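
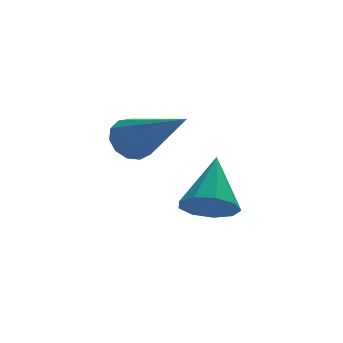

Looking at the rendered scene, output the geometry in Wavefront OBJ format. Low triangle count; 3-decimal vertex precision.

v -2.116 1.144 1.24
v -1.618 1.251 1.006
v -1.324 -0.304 2.26
v -1.633 1.427 1.268
v -1.801 1.513 1.521
v -2.069 1.482 1.684
v -2.352 1.344 1.707
v -2.56 1.142 1.582
v -2.626 0.941 1.348
v -2.531 0.804 1.08
v -2.304 0.776 0.863
v -2.017 0.864 0.766
v -1.761 1.041 0.819
v -0.625 0.656 -0.642
v -0.2 0.224 -0.381
v -0.215 1.664 0.362
v 0.003 0.464 -0.705
v -0.088 0.794 -0.999
v -0.43 1.059 -1.126
v -0.864 1.136 -1.027
v -1.185 0.989 -0.747
v -1.245 0.685 -0.417
v -1.015 0.368 -0.193
v -0.602 0.186 -0.179
f 2 1 4
f 2 4 3
f 4 1 5
f 4 5 3
f 5 1 6
f 5 6 3
f 6 1 7
f 6 7 3
f 7 1 8
f 7 8 3
f 8 1 9
f 8 9 3
f 9 1 10
f 9 10 3
f 10 1 11
f 10 11 3
f 11 1 12
f 11 12 3
f 12 1 13
f 12 13 3
f 13 1 2
f 13 2 3
f 15 14 17
f 15 17 16
f 17 14 18
f 17 18 16
f 18 14 19
f 18 19 16
f 19 14 20
f 19 20 16
f 20 14 21
f 20 21 16
f 21 14 22
f 21 22 16
f 22 14 23
f 22 23 16
f 23 14 24
f 23 24 16
f 24 14 15
f 24 15 16



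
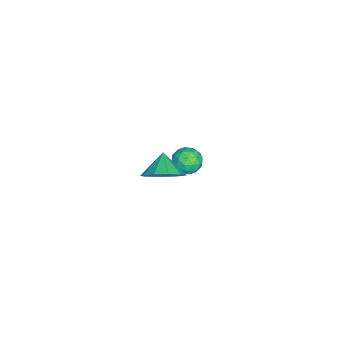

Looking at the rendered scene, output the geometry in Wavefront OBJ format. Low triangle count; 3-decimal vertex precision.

v 3.314 0.991 3.334
v 3.909 1.33 4.13
v 2.386 0.809 4.106
v 3.6 1.842 3.878
v 3.181 2.029 3.419
v 2.814 1.819 2.927
v 2.637 1.292 2.591
v 2.719 0.651 2.539
v 3.028 0.139 2.791
v 3.447 -0.048 3.25
v 3.814 0.162 3.742
v 3.991 0.689 4.078
v -3.255 1.574 -2.875
v -2.827 1.687 -2.16
v -3.473 0.273 -2.54
v -3.045 0.386 -1.825
v -3.793 0.756 -1.93
v -3.658 1.56 -2.137
v -2.642 0.4 -2.563
v -2.507 1.204 -2.77
v -2.448 0.961 -1.967
v -3.159 1.181 -1.576
v -3.141 0.779 -3.124
v -3.852 0.999 -2.733
v -3.022 1.745 -2.547
v -3.278 0.215 -2.153
v -3.718 0.433 -2.215
v -3.466 0.499 -1.794
v -3.51 1.67 -2.533
v -3.258 1.736 -2.113
v -3.826 1.189 -1.977
v -3.042 0.224 -2.587
v -2.79 0.29 -2.167
v -2.834 1.461 -2.906
v -2.582 1.527 -2.485
v -2.474 0.771 -2.723
v -2.547 1.384 -2.013
v -2.675 0.619 -1.817
v -2.439 0.628 -2.251
v -2.359 1.1 -2.372
v -2.965 1.513 -1.783
v -3.093 0.749 -1.586
v -3.533 0.966 -1.648
v -3.454 1.439 -1.769
v -2.742 1.087 -1.67
v -3.207 1.211 -3.114
v -3.335 0.447 -2.917
v -2.846 0.521 -2.931
v -2.767 0.994 -3.052
v -3.625 1.341 -2.883
v -3.753 0.576 -2.687
v -3.941 0.86 -2.328
v -3.861 1.332 -2.449
v -3.558 0.873 -3.03
f 2 1 4
f 2 4 3
f 4 1 5
f 4 5 3
f 5 1 6
f 5 6 3
f 6 1 7
f 6 7 3
f 7 1 8
f 7 8 3
f 8 1 9
f 8 9 3
f 9 1 10
f 9 10 3
f 10 1 11
f 10 11 3
f 11 1 12
f 11 12 3
f 12 1 2
f 12 2 3
f 13 50 29
f 50 24 53
f 29 53 18
f 50 53 29
f 13 29 25
f 29 18 30
f 25 30 14
f 29 30 25
f 13 25 34
f 25 14 35
f 34 35 20
f 25 35 34
f 13 34 46
f 34 20 49
f 46 49 23
f 34 49 46
f 13 46 50
f 46 23 54
f 50 54 24
f 46 54 50
f 14 30 41
f 30 18 44
f 41 44 22
f 30 44 41
f 18 53 31
f 53 24 52
f 31 52 17
f 53 52 31
f 24 54 51
f 54 23 47
f 51 47 15
f 54 47 51
f 23 49 48
f 49 20 36
f 48 36 19
f 49 36 48
f 20 35 40
f 35 14 37
f 40 37 21
f 35 37 40
f 16 42 28
f 42 22 43
f 28 43 17
f 42 43 28
f 16 28 26
f 28 17 27
f 26 27 15
f 28 27 26
f 16 26 33
f 26 15 32
f 33 32 19
f 26 32 33
f 16 33 38
f 33 19 39
f 38 39 21
f 33 39 38
f 16 38 42
f 38 21 45
f 42 45 22
f 38 45 42
f 17 43 31
f 43 22 44
f 31 44 18
f 43 44 31
f 15 27 51
f 27 17 52
f 51 52 24
f 27 52 51
f 19 32 48
f 32 15 47
f 48 47 23
f 32 47 48
f 21 39 40
f 39 19 36
f 40 36 20
f 39 36 40
f 22 45 41
f 45 21 37
f 41 37 14
f 45 37 41



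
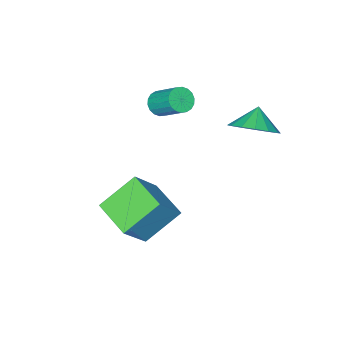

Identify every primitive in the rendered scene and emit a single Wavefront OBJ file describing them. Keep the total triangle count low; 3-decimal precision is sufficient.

v -1.887 1.758 3.566
v -1.018 1.359 4.067
v -2.533 1.342 4.354
v -1.086 1.87 4.282
v -1.369 2.352 4.305
v -1.791 2.674 4.13
v -2.239 2.752 3.804
v -2.592 2.563 3.415
v -2.757 2.158 3.066
v -2.689 1.647 2.851
v -2.406 1.165 2.828
v -1.984 0.842 3.002
v -1.536 0.765 3.328
v -1.183 0.954 3.718
v -0.719 -2.53 3.061
v -0.13 -2.656 3.249
v -0.193 -1.436 4.266
v -0.781 -1.31 4.079
v -0.091 -2.477 3.036
v -0.154 -1.257 4.054
v -0.176 -2.308 2.829
v -0.239 -1.088 3.847
v -0.369 -2.184 2.668
v -0.432 -0.964 3.685
v -0.631 -2.128 2.584
v -0.694 -0.908 3.602
v -0.91 -2.151 2.595
v -0.973 -0.931 3.613
v -1.151 -2.25 2.699
v -1.214 -1.03 3.716
v -1.307 -2.404 2.874
v -1.37 -1.184 3.891
v -1.346 -2.583 3.086
v -1.409 -1.363 4.104
v -1.261 -2.752 3.293
v -1.324 -1.532 4.311
v -1.068 -2.876 3.455
v -1.131 -1.656 4.472
v -0.806 -2.932 3.538
v -0.869 -1.712 4.556
v -0.527 -2.909 3.527
v -0.59 -1.689 4.545
v -0.286 -2.81 3.424
v -0.349 -1.59 4.441
v 0.972 -0.89 -0.224
v 2.217 -0.772 1.298
v 1.217 0.892 -0.562
v 2.462 1.01 0.959
v 2.498 -1.33 -1.439
v 3.743 -1.212 0.082
v 2.743 0.452 -1.778
v 3.988 0.57 -0.256
f 2 1 4
f 2 4 3
f 4 1 5
f 4 5 3
f 5 1 6
f 5 6 3
f 6 1 7
f 6 7 3
f 7 1 8
f 7 8 3
f 8 1 9
f 8 9 3
f 9 1 10
f 9 10 3
f 10 1 11
f 10 11 3
f 11 1 12
f 11 12 3
f 12 1 13
f 12 13 3
f 13 1 14
f 13 14 3
f 14 1 2
f 14 2 3
f 16 15 19
f 16 19 17
f 17 19 20
f 17 20 18
f 19 15 21
f 19 21 20
f 20 21 22
f 20 22 18
f 21 15 23
f 21 23 22
f 22 23 24
f 22 24 18
f 23 15 25
f 23 25 24
f 24 25 26
f 24 26 18
f 25 15 27
f 25 27 26
f 26 27 28
f 26 28 18
f 27 15 29
f 27 29 28
f 28 29 30
f 28 30 18
f 29 15 31
f 29 31 30
f 30 31 32
f 30 32 18
f 31 15 33
f 31 33 32
f 32 33 34
f 32 34 18
f 33 15 35
f 33 35 34
f 34 35 36
f 34 36 18
f 35 15 37
f 35 37 36
f 36 37 38
f 36 38 18
f 37 15 39
f 37 39 38
f 38 39 40
f 38 40 18
f 39 15 41
f 39 41 40
f 40 41 42
f 40 42 18
f 41 15 43
f 41 43 42
f 42 43 44
f 42 44 18
f 43 15 16
f 43 16 44
f 44 16 17
f 44 17 18
f 46 48 45
f 49 46 45
f 45 48 47
f 47 49 45
f 46 52 48
f 50 46 49
f 50 52 46
f 48 52 47
f 51 49 47
f 47 52 51
f 51 50 49
f 52 50 51



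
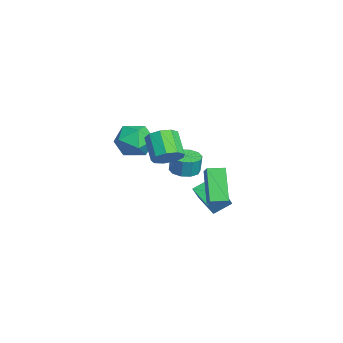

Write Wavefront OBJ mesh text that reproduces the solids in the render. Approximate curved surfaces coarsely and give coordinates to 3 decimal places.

v -4.146 0.862 0.983
v -3.117 0.606 0.521
v -3.923 -0.506 2.239
v -2.894 -0.762 1.777
v -3.038 0.231 2.352
v -3.177 1.077 1.576
v -3.863 -0.977 1.184
v -4.002 -0.131 0.408
v -2.943 -0.53 0.645
v -2.433 0.216 1.367
v -4.607 -0.116 1.393
v -4.097 0.63 2.115
v 1.503 3.141 1.63
v 2.24 3.224 2.207
v 1.425 4.047 1.599
v 2.163 4.13 2.175
v 2.737 3.19 0.045
v 3.475 3.273 0.621
v 2.66 4.096 0.013
v 3.397 4.179 0.59
v 3.062 1.331 3.391
v 3.62 1.223 3.983
v 2.535 0.982 4.961
v 1.978 1.089 4.369
v 3.473 1.764 3.953
v 2.389 1.523 4.931
v 3.134 2.102 3.661
v 2.05 1.861 4.639
v 2.761 2.079 3.242
v 1.677 1.837 4.22
v 2.529 1.706 2.893
v 1.445 1.464 3.871
v 2.547 1.157 2.777
v 1.463 0.916 3.755
v 2.805 0.69 2.948
v 1.721 0.449 3.926
v 3.184 0.522 3.327
v 2.1 0.281 4.305
v 3.506 0.733 3.735
v 2.421 0.492 4.713
v -1.604 3.917 -3.043
v -2.732 3.258 -2.461
v -1.886 4.886 -2.492
v -3.014 4.228 -1.91
v -0.826 3.532 -1.97
v -1.954 2.874 -1.388
v -1.108 4.502 -1.419
v -2.236 3.843 -0.837
v -0.398 2.368 0.779
v 0.337 2.616 0.69
v 0.432 2.7 1.712
v -0.302 2.452 1.801
v 0.047 3.002 0.685
v 0.142 3.086 1.707
v -0.412 3.145 0.716
v -0.317 3.229 1.738
v -0.866 2.992 0.771
v -0.77 3.076 1.793
v -1.14 2.6 0.829
v -1.045 2.684 1.851
v -1.132 2.12 0.868
v -1.037 2.204 1.89
v -0.842 1.734 0.873
v -0.747 1.818 1.895
v -0.383 1.591 0.842
v -0.288 1.675 1.864
v 0.07 1.744 0.787
v 0.166 1.828 1.809
v 0.345 2.136 0.729
v 0.44 2.22 1.751
f 1 12 6
f 1 6 2
f 1 2 8
f 1 8 11
f 1 11 12
f 2 6 10
f 6 12 5
f 12 11 3
f 11 8 7
f 8 2 9
f 4 10 5
f 4 5 3
f 4 3 7
f 4 7 9
f 4 9 10
f 5 10 6
f 3 5 12
f 7 3 11
f 9 7 8
f 10 9 2
f 14 16 13
f 17 14 13
f 13 16 15
f 15 17 13
f 14 20 16
f 18 14 17
f 18 20 14
f 16 20 15
f 19 17 15
f 15 20 19
f 19 18 17
f 20 18 19
f 22 21 25
f 22 25 23
f 23 25 26
f 23 26 24
f 25 21 27
f 25 27 26
f 26 27 28
f 26 28 24
f 27 21 29
f 27 29 28
f 28 29 30
f 28 30 24
f 29 21 31
f 29 31 30
f 30 31 32
f 30 32 24
f 31 21 33
f 31 33 32
f 32 33 34
f 32 34 24
f 33 21 35
f 33 35 34
f 34 35 36
f 34 36 24
f 35 21 37
f 35 37 36
f 36 37 38
f 36 38 24
f 37 21 39
f 37 39 38
f 38 39 40
f 38 40 24
f 39 21 22
f 39 22 40
f 40 22 23
f 40 23 24
f 42 44 41
f 45 42 41
f 41 44 43
f 43 45 41
f 42 48 44
f 46 42 45
f 46 48 42
f 44 48 43
f 47 45 43
f 43 48 47
f 47 46 45
f 48 46 47
f 50 49 53
f 50 53 51
f 51 53 54
f 51 54 52
f 53 49 55
f 53 55 54
f 54 55 56
f 54 56 52
f 55 49 57
f 55 57 56
f 56 57 58
f 56 58 52
f 57 49 59
f 57 59 58
f 58 59 60
f 58 60 52
f 59 49 61
f 59 61 60
f 60 61 62
f 60 62 52
f 61 49 63
f 61 63 62
f 62 63 64
f 62 64 52
f 63 49 65
f 63 65 64
f 64 65 66
f 64 66 52
f 65 49 67
f 65 67 66
f 66 67 68
f 66 68 52
f 67 49 69
f 67 69 68
f 68 69 70
f 68 70 52
f 69 49 50
f 69 50 70
f 70 50 51
f 70 51 52



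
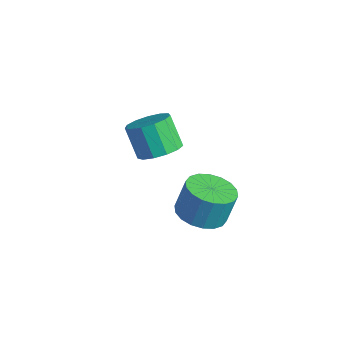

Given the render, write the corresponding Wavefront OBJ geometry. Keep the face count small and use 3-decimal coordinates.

v 1.017 1.706 -0.602
v 1.376 2.311 -0.342
v 0.703 2.278 0.663
v 0.343 1.674 0.402
v 1.044 2.455 -0.56
v 0.371 2.422 0.445
v 0.703 2.361 -0.791
v 0.03 2.328 0.214
v 0.462 2.06 -0.963
v -0.212 2.027 0.042
v 0.397 1.646 -1.02
v -0.277 1.613 -0.015
v 0.528 1.252 -0.945
v -0.145 1.219 0.06
v 0.815 1.001 -0.76
v 0.142 0.969 0.244
v 1.166 0.975 -0.526
v 0.492 0.943 0.479
v 1.469 1.181 -0.316
v 0.796 1.148 0.689
v 1.629 1.554 -0.197
v 0.956 1.521 0.808
v 1.594 1.975 -0.206
v 0.921 1.942 0.798
v 3.929 1.265 -1.082
v 4.745 1.195 -1.106
v 4.808 1.546 -0.023
v 3.991 1.615 0.002
v 4.69 1.539 -1.214
v 4.752 1.89 -0.131
v 4.484 1.829 -1.296
v 4.546 2.179 -0.213
v 4.168 2.007 -1.335
v 4.23 2.357 -0.252
v 3.804 2.038 -1.324
v 3.867 2.388 -0.241
v 3.465 1.916 -1.265
v 3.528 2.266 -0.182
v 3.218 1.665 -1.17
v 3.281 2.015 -0.087
v 3.112 1.334 -1.057
v 3.175 1.685 0.026
v 3.168 0.99 -0.949
v 3.23 1.341 0.134
v 3.374 0.701 -0.867
v 3.436 1.051 0.216
v 3.69 0.523 -0.828
v 3.752 0.873 0.255
v 4.053 0.492 -0.839
v 4.116 0.842 0.244
v 4.392 0.614 -0.898
v 4.455 0.964 0.185
v 4.639 0.865 -0.993
v 4.702 1.215 0.09
f 2 1 5
f 2 5 3
f 3 5 6
f 3 6 4
f 5 1 7
f 5 7 6
f 6 7 8
f 6 8 4
f 7 1 9
f 7 9 8
f 8 9 10
f 8 10 4
f 9 1 11
f 9 11 10
f 10 11 12
f 10 12 4
f 11 1 13
f 11 13 12
f 12 13 14
f 12 14 4
f 13 1 15
f 13 15 14
f 14 15 16
f 14 16 4
f 15 1 17
f 15 17 16
f 16 17 18
f 16 18 4
f 17 1 19
f 17 19 18
f 18 19 20
f 18 20 4
f 19 1 21
f 19 21 20
f 20 21 22
f 20 22 4
f 21 1 23
f 21 23 22
f 22 23 24
f 22 24 4
f 23 1 2
f 23 2 24
f 24 2 3
f 24 3 4
f 26 25 29
f 26 29 27
f 27 29 30
f 27 30 28
f 29 25 31
f 29 31 30
f 30 31 32
f 30 32 28
f 31 25 33
f 31 33 32
f 32 33 34
f 32 34 28
f 33 25 35
f 33 35 34
f 34 35 36
f 34 36 28
f 35 25 37
f 35 37 36
f 36 37 38
f 36 38 28
f 37 25 39
f 37 39 38
f 38 39 40
f 38 40 28
f 39 25 41
f 39 41 40
f 40 41 42
f 40 42 28
f 41 25 43
f 41 43 42
f 42 43 44
f 42 44 28
f 43 25 45
f 43 45 44
f 44 45 46
f 44 46 28
f 45 25 47
f 45 47 46
f 46 47 48
f 46 48 28
f 47 25 49
f 47 49 48
f 48 49 50
f 48 50 28
f 49 25 51
f 49 51 50
f 50 51 52
f 50 52 28
f 51 25 53
f 51 53 52
f 52 53 54
f 52 54 28
f 53 25 26
f 53 26 54
f 54 26 27
f 54 27 28



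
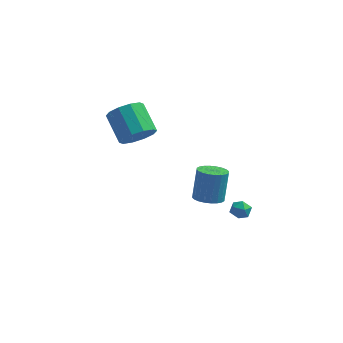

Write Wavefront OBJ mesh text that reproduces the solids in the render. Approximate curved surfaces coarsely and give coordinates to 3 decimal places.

v -3.112 1.405 3.233
v -2.242 1.954 3.486
v -3.297 3.105 4.62
v -4.168 2.555 4.367
v -2.509 2.231 2.956
v -3.565 3.382 4.09
v -3.007 2.192 2.532
v -4.062 3.343 3.666
v -3.545 1.853 2.375
v -4.6 3.004 3.509
v -3.917 1.342 2.547
v -4.973 2.493 3.681
v -3.983 0.855 2.98
v -5.038 2.006 4.114
v -3.715 0.578 3.51
v -4.771 1.729 4.644
v -3.218 0.617 3.934
v -4.273 1.768 5.068
v -2.68 0.956 4.091
v -3.735 2.107 5.225
v -2.307 1.467 3.919
v -3.363 2.618 5.053
v 0.825 0.874 -0.555
v 1.438 0.298 -0.376
v 1.508 0.93 1.414
v 0.895 1.506 1.235
v 1.622 0.561 -0.476
v 1.692 1.193 1.315
v 1.684 0.871 -0.588
v 1.754 1.503 1.203
v 1.616 1.181 -0.695
v 1.686 1.813 1.096
v 1.427 1.445 -0.78
v 1.497 2.077 1.01
v 1.147 1.622 -0.832
v 1.217 2.254 0.959
v 0.817 1.685 -0.841
v 0.887 2.317 0.949
v 0.489 1.625 -0.807
v 0.559 2.257 0.983
v 0.212 1.45 -0.734
v 0.282 2.082 1.056
v 0.028 1.187 -0.635
v 0.098 1.819 1.156
v -0.034 0.877 -0.523
v 0.036 1.509 1.268
v 0.034 0.567 -0.416
v 0.104 1.199 1.375
v 0.223 0.303 -0.33
v 0.293 0.935 1.46
v 0.503 0.126 -0.279
v 0.573 0.758 1.512
v 0.833 0.063 -0.269
v 0.903 0.695 1.521
v 1.161 0.123 -0.303
v 1.231 0.755 1.487
v 1.751 3.574 -3.38
v 2.406 3.489 -3.432
v 1.714 2.831 -2.608
v 2.369 2.746 -2.66
v 2.128 3.31 -2.412
v 2.15 3.77 -2.889
v 1.97 2.55 -3.151
v 1.992 3.01 -3.628
v 2.541 2.856 -3.29
v 2.638 3.326 -2.833
v 1.482 2.994 -3.207
v 1.579 3.464 -2.75
f 2 1 5
f 2 5 3
f 3 5 6
f 3 6 4
f 5 1 7
f 5 7 6
f 6 7 8
f 6 8 4
f 7 1 9
f 7 9 8
f 8 9 10
f 8 10 4
f 9 1 11
f 9 11 10
f 10 11 12
f 10 12 4
f 11 1 13
f 11 13 12
f 12 13 14
f 12 14 4
f 13 1 15
f 13 15 14
f 14 15 16
f 14 16 4
f 15 1 17
f 15 17 16
f 16 17 18
f 16 18 4
f 17 1 19
f 17 19 18
f 18 19 20
f 18 20 4
f 19 1 21
f 19 21 20
f 20 21 22
f 20 22 4
f 21 1 2
f 21 2 22
f 22 2 3
f 22 3 4
f 24 23 27
f 24 27 25
f 25 27 28
f 25 28 26
f 27 23 29
f 27 29 28
f 28 29 30
f 28 30 26
f 29 23 31
f 29 31 30
f 30 31 32
f 30 32 26
f 31 23 33
f 31 33 32
f 32 33 34
f 32 34 26
f 33 23 35
f 33 35 34
f 34 35 36
f 34 36 26
f 35 23 37
f 35 37 36
f 36 37 38
f 36 38 26
f 37 23 39
f 37 39 38
f 38 39 40
f 38 40 26
f 39 23 41
f 39 41 40
f 40 41 42
f 40 42 26
f 41 23 43
f 41 43 42
f 42 43 44
f 42 44 26
f 43 23 45
f 43 45 44
f 44 45 46
f 44 46 26
f 45 23 47
f 45 47 46
f 46 47 48
f 46 48 26
f 47 23 49
f 47 49 48
f 48 49 50
f 48 50 26
f 49 23 51
f 49 51 50
f 50 51 52
f 50 52 26
f 51 23 53
f 51 53 52
f 52 53 54
f 52 54 26
f 53 23 55
f 53 55 54
f 54 55 56
f 54 56 26
f 55 23 24
f 55 24 56
f 56 24 25
f 56 25 26
f 57 68 62
f 57 62 58
f 57 58 64
f 57 64 67
f 57 67 68
f 58 62 66
f 62 68 61
f 68 67 59
f 67 64 63
f 64 58 65
f 60 66 61
f 60 61 59
f 60 59 63
f 60 63 65
f 60 65 66
f 61 66 62
f 59 61 68
f 63 59 67
f 65 63 64
f 66 65 58



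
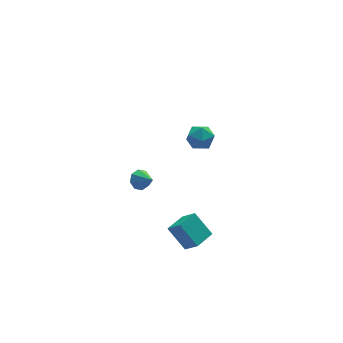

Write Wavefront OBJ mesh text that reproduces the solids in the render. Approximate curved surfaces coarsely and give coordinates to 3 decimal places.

v 2.523 1.215 -3.052
v 2.896 1.006 -3.488
v 2.837 0.345 -2.368
v 3.108 1.308 -3.201
v 2.977 1.555 -2.828
v 2.581 1.603 -2.586
v 2.151 1.423 -2.617
v 1.939 1.122 -2.903
v 2.07 0.874 -3.277
v 2.466 0.826 -3.519
v 4.026 -2.375 3.432
v 4.455 -2.997 3.391
v 3.245 -2.963 4.169
v 3.674 -3.585 4.128
v 3.928 -2.974 4.496
v 4.411 -2.611 4.04
v 3.289 -3.349 3.52
v 3.772 -2.986 3.064
v 4 -3.599 3.445
v 4.394 -3.368 4.048
v 3.306 -2.592 3.512
v 3.7 -2.361 4.115
v 2.852 -4.926 -2.575
v 2.362 -3.991 -1.595
v 2.512 -4.244 -3.396
v 2.022 -3.309 -2.417
v 3.858 -4.411 -2.563
v 3.368 -3.476 -1.584
v 3.518 -3.729 -3.385
v 3.028 -2.794 -2.405
f 2 1 4
f 2 4 3
f 4 1 5
f 4 5 3
f 5 1 6
f 5 6 3
f 6 1 7
f 6 7 3
f 7 1 8
f 7 8 3
f 8 1 9
f 8 9 3
f 9 1 10
f 9 10 3
f 10 1 2
f 10 2 3
f 11 22 16
f 11 16 12
f 11 12 18
f 11 18 21
f 11 21 22
f 12 16 20
f 16 22 15
f 22 21 13
f 21 18 17
f 18 12 19
f 14 20 15
f 14 15 13
f 14 13 17
f 14 17 19
f 14 19 20
f 15 20 16
f 13 15 22
f 17 13 21
f 19 17 18
f 20 19 12
f 24 26 23
f 27 24 23
f 23 26 25
f 25 27 23
f 24 30 26
f 28 24 27
f 28 30 24
f 26 30 25
f 29 27 25
f 25 30 29
f 29 28 27
f 30 28 29



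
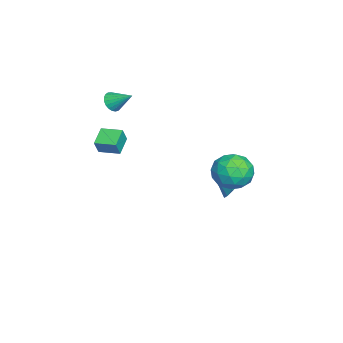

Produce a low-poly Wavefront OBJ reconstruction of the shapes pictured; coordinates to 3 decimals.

v 3.877 4.283 1.429
v 4.743 3.624 1.753
v 2.697 3.136 2.247
v 3.563 2.477 2.571
v 3.43 3.505 3.033
v 4.159 4.214 2.527
v 3.281 2.546 1.473
v 4.01 3.255 0.967
v 4.375 2.55 1.78
v 4.466 3.143 2.744
v 2.974 3.617 1.256
v 3.065 4.21 2.22
v 4.413 4.054 1.519
v 3.027 2.706 2.481
v 2.948 3.31 2.752
v 3.457 2.923 2.942
v 4.07 4.401 1.974
v 4.579 4.014 2.165
v 3.807 3.944 2.917
v 2.861 2.746 1.835
v 3.37 2.359 2.026
v 3.983 3.837 1.058
v 4.492 3.45 1.248
v 3.633 2.816 1.083
v 4.706 3.035 1.725
v 4.013 2.361 2.206
v 3.847 2.402 1.561
v 4.276 2.818 1.264
v 4.76 3.384 2.292
v 4.066 2.71 2.773
v 3.988 3.314 3.044
v 4.416 3.731 2.747
v 4.543 2.753 2.308
v 3.374 4.05 1.227
v 2.68 3.376 1.708
v 3.024 3.029 1.253
v 3.452 3.446 0.956
v 3.427 4.399 1.794
v 2.734 3.725 2.275
v 3.164 3.942 2.736
v 3.593 4.358 2.439
v 2.897 4.007 1.692
v -1.352 2.923 -2.151
v -0.333 2.937 -1.946
v -1.488 1.697 -1.389
v -0.592 3.235 -1.514
v -1.093 3.434 -1.283
v -1.676 3.47 -1.328
v -2.156 3.333 -1.635
v -2.381 3.066 -2.105
v -2.28 2.753 -2.59
v -1.883 2.494 -2.936
v -1.319 2.372 -3.032
v -0.764 2.424 -2.849
v -0.397 2.635 -2.444
v -2.106 -3.598 3.004
v -1.748 -3.379 2.508
v -1.734 -2.502 3.756
v -1.988 -3.264 2.459
v -2.248 -3.207 2.505
v -2.484 -3.218 2.636
v -2.654 -3.294 2.832
v -2.73 -3.423 3.057
v -2.697 -3.582 3.273
v -2.563 -3.744 3.443
v -2.349 -3.881 3.537
v -2.094 -3.968 3.538
v -1.84 -3.992 3.448
v -1.632 -3.948 3.28
v -1.507 -3.843 3.065
v -1.485 -3.696 2.84
v -1.57 -3.532 2.642
v -0.572 -3.697 1.258
v -0.197 -3.841 2.097
v -0.351 -2.542 1.358
v 0.023 -2.686 2.197
v 0.477 -3.854 0.763
v 0.851 -3.998 1.602
v 0.697 -2.699 0.863
v 1.072 -2.843 1.702
f 1 38 17
f 38 12 41
f 17 41 6
f 38 41 17
f 1 17 13
f 17 6 18
f 13 18 2
f 17 18 13
f 1 13 22
f 13 2 23
f 22 23 8
f 13 23 22
f 1 22 34
f 22 8 37
f 34 37 11
f 22 37 34
f 1 34 38
f 34 11 42
f 38 42 12
f 34 42 38
f 2 18 29
f 18 6 32
f 29 32 10
f 18 32 29
f 6 41 19
f 41 12 40
f 19 40 5
f 41 40 19
f 12 42 39
f 42 11 35
f 39 35 3
f 42 35 39
f 11 37 36
f 37 8 24
f 36 24 7
f 37 24 36
f 8 23 28
f 23 2 25
f 28 25 9
f 23 25 28
f 4 30 16
f 30 10 31
f 16 31 5
f 30 31 16
f 4 16 14
f 16 5 15
f 14 15 3
f 16 15 14
f 4 14 21
f 14 3 20
f 21 20 7
f 14 20 21
f 4 21 26
f 21 7 27
f 26 27 9
f 21 27 26
f 4 26 30
f 26 9 33
f 30 33 10
f 26 33 30
f 5 31 19
f 31 10 32
f 19 32 6
f 31 32 19
f 3 15 39
f 15 5 40
f 39 40 12
f 15 40 39
f 7 20 36
f 20 3 35
f 36 35 11
f 20 35 36
f 9 27 28
f 27 7 24
f 28 24 8
f 27 24 28
f 10 33 29
f 33 9 25
f 29 25 2
f 33 25 29
f 44 43 46
f 44 46 45
f 46 43 47
f 46 47 45
f 47 43 48
f 47 48 45
f 48 43 49
f 48 49 45
f 49 43 50
f 49 50 45
f 50 43 51
f 50 51 45
f 51 43 52
f 51 52 45
f 52 43 53
f 52 53 45
f 53 43 54
f 53 54 45
f 54 43 55
f 54 55 45
f 55 43 44
f 55 44 45
f 57 56 59
f 57 59 58
f 59 56 60
f 59 60 58
f 60 56 61
f 60 61 58
f 61 56 62
f 61 62 58
f 62 56 63
f 62 63 58
f 63 56 64
f 63 64 58
f 64 56 65
f 64 65 58
f 65 56 66
f 65 66 58
f 66 56 67
f 66 67 58
f 67 56 68
f 67 68 58
f 68 56 69
f 68 69 58
f 69 56 70
f 69 70 58
f 70 56 71
f 70 71 58
f 71 56 72
f 71 72 58
f 72 56 57
f 72 57 58
f 74 76 73
f 77 74 73
f 73 76 75
f 75 77 73
f 74 80 76
f 78 74 77
f 78 80 74
f 76 80 75
f 79 77 75
f 75 80 79
f 79 78 77
f 80 78 79



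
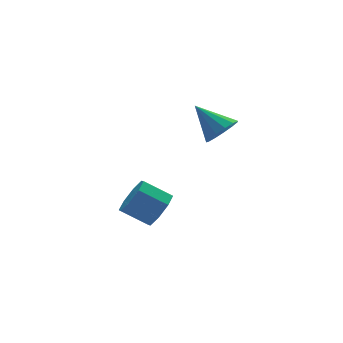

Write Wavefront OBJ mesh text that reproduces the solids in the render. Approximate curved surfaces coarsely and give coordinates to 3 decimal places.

v -2.345 -2.263 -2.121
v -1.764 -2.367 -1.24
v -2.875 -1.602 -0.418
v -3.455 -1.497 -1.299
v -1.594 -1.685 -1.645
v -2.705 -0.92 -0.823
v -1.863 -1.341 -2.329
v -2.974 -0.576 -1.506
v -2.415 -1.537 -2.891
v -3.526 -0.772 -2.069
v -2.925 -2.158 -3.002
v -4.036 -1.393 -2.18
v -3.095 -2.84 -2.597
v -4.206 -2.075 -1.775
v -2.826 -3.184 -1.914
v -3.937 -2.419 -1.091
v -2.274 -2.988 -1.351
v -3.385 -2.223 -0.529
v -0.026 -3.851 3.399
v 0.273 -4.336 4.134
v -0.774 -2.549 4.561
v 0.658 -4.004 4.01
v 0.827 -3.623 3.692
v 0.725 -3.315 3.28
v 0.384 -3.177 2.907
v -0.086 -3.253 2.689
v -0.538 -3.519 2.697
v -0.827 -3.891 2.927
v -0.861 -4.25 3.307
v -0.63 -4.483 3.717
v -0.208 -4.515 4.025
f 2 1 5
f 2 5 3
f 3 5 6
f 3 6 4
f 5 1 7
f 5 7 6
f 6 7 8
f 6 8 4
f 7 1 9
f 7 9 8
f 8 9 10
f 8 10 4
f 9 1 11
f 9 11 10
f 10 11 12
f 10 12 4
f 11 1 13
f 11 13 12
f 12 13 14
f 12 14 4
f 13 1 15
f 13 15 14
f 14 15 16
f 14 16 4
f 15 1 17
f 15 17 16
f 16 17 18
f 16 18 4
f 17 1 2
f 17 2 18
f 18 2 3
f 18 3 4
f 20 19 22
f 20 22 21
f 22 19 23
f 22 23 21
f 23 19 24
f 23 24 21
f 24 19 25
f 24 25 21
f 25 19 26
f 25 26 21
f 26 19 27
f 26 27 21
f 27 19 28
f 27 28 21
f 28 19 29
f 28 29 21
f 29 19 30
f 29 30 21
f 30 19 31
f 30 31 21
f 31 19 20
f 31 20 21



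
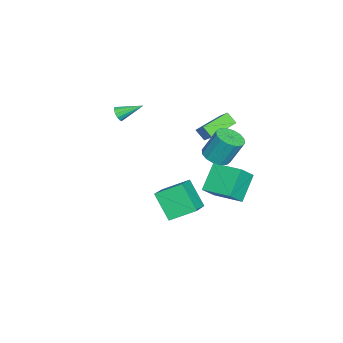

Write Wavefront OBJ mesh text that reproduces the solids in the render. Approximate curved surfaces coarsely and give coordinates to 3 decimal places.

v -4.062 1.998 -3.069
v -3.046 1.42 -1.919
v -3.256 3.962 -2.793
v -2.24 3.383 -1.643
v -2.56 1.597 -4.597
v -1.544 1.018 -3.447
v -1.754 3.56 -4.321
v -0.738 2.982 -3.171
v -0.088 2.186 0.9
v 0.409 2.955 0.552
v 0.326 3.823 2.352
v -0.172 3.054 2.7
v -0.079 3.069 0.475
v -0.163 3.937 2.275
v -0.57 2.946 0.511
v -0.653 3.814 2.311
v -0.932 2.619 0.652
v -1.015 3.487 2.452
v -1.067 2.176 0.859
v -1.151 3.044 2.659
v -0.941 1.736 1.077
v -1.024 2.604 2.877
v -0.586 1.417 1.248
v -0.669 2.285 3.048
v -0.097 1.303 1.325
v -0.181 2.171 3.125
v 0.393 1.426 1.289
v 0.31 2.294 3.089
v 0.755 1.753 1.148
v 0.672 2.621 2.948
v 0.891 2.196 0.941
v 0.807 3.064 2.741
v 0.764 2.636 0.723
v 0.681 3.504 2.523
v -1.32 -4.245 2.955
v -1.095 -4.457 3.445
v -1.62 -2.735 3.745
v -0.847 -4.322 3.281
v -0.749 -4.162 3.013
v -0.833 -4.028 2.727
v -1.071 -3.964 2.513
v -1.388 -3.988 2.439
v -1.684 -4.094 2.529
v -1.864 -4.248 2.754
v -1.872 -4.4 3.043
v -1.704 -4.504 3.304
v -1.415 -4.525 3.454
v -4.857 1.994 0.478
v -5.128 1.374 1.16
v -4.047 2.65 1.397
v -4.317 2.03 2.079
v -3.303 0.77 -0.019
v -3.573 0.15 0.663
v -2.492 1.426 0.9
v -2.763 0.806 1.582
v 3.339 0.519 -2.399
v 2.523 -0.556 -0.777
v 2.96 2.127 -1.523
v 2.144 1.052 0.098
v 5.156 0.468 -1.518
v 4.34 -0.607 0.103
v 4.777 2.076 -0.643
v 3.961 1.001 0.979
f 2 4 1
f 5 2 1
f 1 4 3
f 3 5 1
f 2 8 4
f 6 2 5
f 6 8 2
f 4 8 3
f 7 5 3
f 3 8 7
f 7 6 5
f 8 6 7
f 10 9 13
f 10 13 11
f 11 13 14
f 11 14 12
f 13 9 15
f 13 15 14
f 14 15 16
f 14 16 12
f 15 9 17
f 15 17 16
f 16 17 18
f 16 18 12
f 17 9 19
f 17 19 18
f 18 19 20
f 18 20 12
f 19 9 21
f 19 21 20
f 20 21 22
f 20 22 12
f 21 9 23
f 21 23 22
f 22 23 24
f 22 24 12
f 23 9 25
f 23 25 24
f 24 25 26
f 24 26 12
f 25 9 27
f 25 27 26
f 26 27 28
f 26 28 12
f 27 9 29
f 27 29 28
f 28 29 30
f 28 30 12
f 29 9 31
f 29 31 30
f 30 31 32
f 30 32 12
f 31 9 33
f 31 33 32
f 32 33 34
f 32 34 12
f 33 9 10
f 33 10 34
f 34 10 11
f 34 11 12
f 36 35 38
f 36 38 37
f 38 35 39
f 38 39 37
f 39 35 40
f 39 40 37
f 40 35 41
f 40 41 37
f 41 35 42
f 41 42 37
f 42 35 43
f 42 43 37
f 43 35 44
f 43 44 37
f 44 35 45
f 44 45 37
f 45 35 46
f 45 46 37
f 46 35 47
f 46 47 37
f 47 35 36
f 47 36 37
f 49 51 48
f 52 49 48
f 48 51 50
f 50 52 48
f 49 55 51
f 53 49 52
f 53 55 49
f 51 55 50
f 54 52 50
f 50 55 54
f 54 53 52
f 55 53 54
f 57 59 56
f 60 57 56
f 56 59 58
f 58 60 56
f 57 63 59
f 61 57 60
f 61 63 57
f 59 63 58
f 62 60 58
f 58 63 62
f 62 61 60
f 63 61 62



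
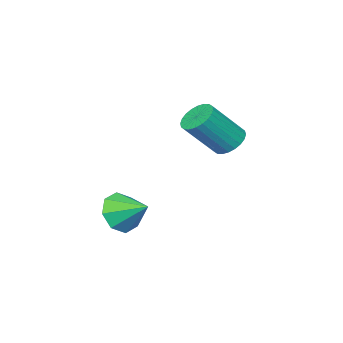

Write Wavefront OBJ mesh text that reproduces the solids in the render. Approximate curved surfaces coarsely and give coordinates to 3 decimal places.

v 1.501 -1.363 -2.971
v 2.305 -1.087 -3.373
v 1.399 -0.157 -2.349
v 1.728 -0.929 -3.774
v 1.018 -1.025 -3.704
v 0.591 -1.318 -3.205
v 0.697 -1.638 -2.569
v 1.273 -1.796 -2.169
v 1.983 -1.7 -2.238
v 2.41 -1.407 -2.737
v -2.97 -0.172 -0.451
v -2.377 0.005 -0.874
v -1.196 -0.551 0.547
v -1.79 -0.728 0.971
v -2.426 0.258 -0.735
v -1.245 -0.298 0.686
v -2.557 0.445 -0.553
v -1.376 -0.111 0.869
v -2.751 0.539 -0.355
v -1.57 -0.017 1.067
v -2.979 0.524 -0.172
v -1.798 -0.032 1.25
v -3.205 0.403 -0.031
v -2.024 -0.153 1.391
v -3.396 0.195 0.046
v -2.215 -0.361 1.468
v -3.522 -0.069 0.047
v -2.341 -0.625 1.469
v -3.564 -0.349 -0.027
v -2.383 -0.905 1.394
v -3.515 -0.602 -0.166
v -2.334 -1.158 1.255
v -3.384 -0.789 -0.349
v -2.203 -1.345 1.073
v -3.19 -0.883 -0.547
v -2.009 -1.439 0.875
v -2.962 -0.868 -0.73
v -1.781 -1.424 0.692
v -2.736 -0.747 -0.871
v -1.555 -1.303 0.551
v -2.545 -0.539 -0.948
v -1.364 -1.095 0.474
v -2.419 -0.275 -0.949
v -1.238 -0.831 0.473
f 2 1 4
f 2 4 3
f 4 1 5
f 4 5 3
f 5 1 6
f 5 6 3
f 6 1 7
f 6 7 3
f 7 1 8
f 7 8 3
f 8 1 9
f 8 9 3
f 9 1 10
f 9 10 3
f 10 1 2
f 10 2 3
f 12 11 15
f 12 15 13
f 13 15 16
f 13 16 14
f 15 11 17
f 15 17 16
f 16 17 18
f 16 18 14
f 17 11 19
f 17 19 18
f 18 19 20
f 18 20 14
f 19 11 21
f 19 21 20
f 20 21 22
f 20 22 14
f 21 11 23
f 21 23 22
f 22 23 24
f 22 24 14
f 23 11 25
f 23 25 24
f 24 25 26
f 24 26 14
f 25 11 27
f 25 27 26
f 26 27 28
f 26 28 14
f 27 11 29
f 27 29 28
f 28 29 30
f 28 30 14
f 29 11 31
f 29 31 30
f 30 31 32
f 30 32 14
f 31 11 33
f 31 33 32
f 32 33 34
f 32 34 14
f 33 11 35
f 33 35 34
f 34 35 36
f 34 36 14
f 35 11 37
f 35 37 36
f 36 37 38
f 36 38 14
f 37 11 39
f 37 39 38
f 38 39 40
f 38 40 14
f 39 11 41
f 39 41 40
f 40 41 42
f 40 42 14
f 41 11 43
f 41 43 42
f 42 43 44
f 42 44 14
f 43 11 12
f 43 12 44
f 44 12 13
f 44 13 14



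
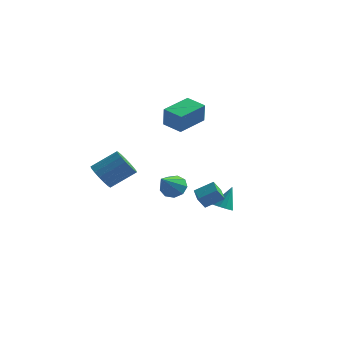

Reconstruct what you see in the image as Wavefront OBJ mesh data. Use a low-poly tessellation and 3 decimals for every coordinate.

v -2.483 3.15 -4.156
v -1.942 3.519 -3.662
v -2.537 1.61 -2.944
v -2.465 3.656 -3.511
v -2.996 3.557 -3.661
v -3.287 3.267 -4.043
v -3.202 2.922 -4.478
v -2.78 2.684 -4.761
v -2.22 2.664 -4.762
v -1.782 2.872 -4.478
v -1.673 3.209 -4.044
v -3.19 -4.388 -0.498
v -2.746 -4.169 -1.201
v -1.645 -3.334 -0.245
v -2.09 -3.552 0.458
v -3.017 -3.863 -1.157
v -1.916 -3.027 -0.201
v -3.328 -3.677 -0.961
v -2.227 -2.841 -0.006
v -3.607 -3.653 -0.66
v -2.507 -2.818 0.296
v -3.791 -3.798 -0.321
v -2.691 -2.963 0.634
v -3.837 -4.078 -0.023
v -2.737 -3.243 0.932
v -3.735 -4.429 0.166
v -2.635 -3.594 1.122
v -3.508 -4.771 0.203
v -2.408 -3.935 1.159
v -3.209 -5.024 0.08
v -2.108 -4.189 1.036
v -2.905 -5.132 -0.176
v -1.804 -4.297 0.78
v -2.666 -5.07 -0.505
v -1.566 -4.234 0.45
v -2.548 -4.851 -0.833
v -1.447 -4.015 0.123
v -2.576 -4.526 -1.084
v -1.476 -3.69 -0.128
v 2.021 -0.685 -3.268
v 2.424 -0.349 -3.537
v 2.299 -0.015 -2.012
v 2.136 -0.185 -3.56
v 1.811 -0.18 -3.49
v 1.552 -0.335 -3.35
v 1.443 -0.601 -3.184
v 1.516 -0.894 -3.044
v 1.75 -1.12 -2.976
v 2.07 -1.208 -3
v 2.374 -1.13 -3.109
v 2.566 -0.91 -3.269
v 2.585 -0.619 -3.428
v 1.463 -2.687 -1.948
v 2.362 -2.221 -1.344
v 0.912 -1.861 -1.768
v 1.811 -1.394 -1.163
v 1.749 -2.346 -2.637
v 2.648 -1.879 -2.032
v 1.198 -1.519 -2.456
v 2.097 -1.053 -1.852
v -1.886 0.504 1.688
v -1.723 0.213 2.903
v -1.277 2.23 2.02
v -1.114 1.939 3.235
v -0.726 0.141 1.445
v -0.563 -0.15 2.66
v -0.117 1.867 1.777
v 0.046 1.576 2.992
f 2 1 4
f 2 4 3
f 4 1 5
f 4 5 3
f 5 1 6
f 5 6 3
f 6 1 7
f 6 7 3
f 7 1 8
f 7 8 3
f 8 1 9
f 8 9 3
f 9 1 10
f 9 10 3
f 10 1 11
f 10 11 3
f 11 1 2
f 11 2 3
f 13 12 16
f 13 16 14
f 14 16 17
f 14 17 15
f 16 12 18
f 16 18 17
f 17 18 19
f 17 19 15
f 18 12 20
f 18 20 19
f 19 20 21
f 19 21 15
f 20 12 22
f 20 22 21
f 21 22 23
f 21 23 15
f 22 12 24
f 22 24 23
f 23 24 25
f 23 25 15
f 24 12 26
f 24 26 25
f 25 26 27
f 25 27 15
f 26 12 28
f 26 28 27
f 27 28 29
f 27 29 15
f 28 12 30
f 28 30 29
f 29 30 31
f 29 31 15
f 30 12 32
f 30 32 31
f 31 32 33
f 31 33 15
f 32 12 34
f 32 34 33
f 33 34 35
f 33 35 15
f 34 12 36
f 34 36 35
f 35 36 37
f 35 37 15
f 36 12 38
f 36 38 37
f 37 38 39
f 37 39 15
f 38 12 13
f 38 13 39
f 39 13 14
f 39 14 15
f 41 40 43
f 41 43 42
f 43 40 44
f 43 44 42
f 44 40 45
f 44 45 42
f 45 40 46
f 45 46 42
f 46 40 47
f 46 47 42
f 47 40 48
f 47 48 42
f 48 40 49
f 48 49 42
f 49 40 50
f 49 50 42
f 50 40 51
f 50 51 42
f 51 40 52
f 51 52 42
f 52 40 41
f 52 41 42
f 54 56 53
f 57 54 53
f 53 56 55
f 55 57 53
f 54 60 56
f 58 54 57
f 58 60 54
f 56 60 55
f 59 57 55
f 55 60 59
f 59 58 57
f 60 58 59
f 62 64 61
f 65 62 61
f 61 64 63
f 63 65 61
f 62 68 64
f 66 62 65
f 66 68 62
f 64 68 63
f 67 65 63
f 63 68 67
f 67 66 65
f 68 66 67



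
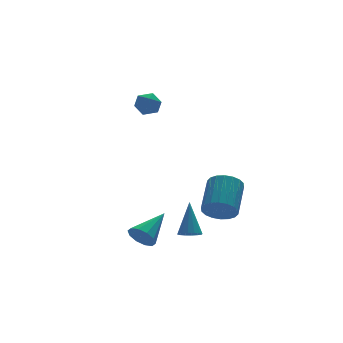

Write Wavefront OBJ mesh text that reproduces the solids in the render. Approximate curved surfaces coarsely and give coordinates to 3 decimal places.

v 1.502 2.523 2.706
v 2.025 2.301 3.222
v 0.635 1.859 3.298
v 1.158 1.637 3.814
v 0.925 2.368 3.795
v 1.461 2.778 3.429
v 1.199 1.382 3.091
v 1.735 1.792 2.725
v 1.838 1.595 3.46
v 1.668 2.205 3.895
v 0.992 1.955 2.625
v 0.822 2.565 3.06
v 3.276 -1.843 -2.998
v 3.94 -2.476 -2.849
v 5.029 -1.07 -1.733
v 4.364 -0.437 -1.882
v 4.064 -2.294 -3.199
v 5.153 -0.887 -2.083
v 4.031 -2.022 -3.51
v 5.12 -0.616 -2.394
v 3.849 -1.715 -3.719
v 4.938 -0.309 -2.603
v 3.553 -1.433 -3.785
v 4.642 -0.027 -2.669
v 3.202 -1.233 -3.696
v 4.291 0.174 -2.579
v 2.866 -1.153 -3.468
v 3.955 0.253 -2.352
v 2.611 -1.21 -3.147
v 3.7 0.196 -2.031
v 2.487 -1.393 -2.797
v 3.576 0.014 -1.681
v 2.52 -1.664 -2.486
v 3.609 -0.258 -1.37
v 2.702 -1.971 -2.277
v 3.791 -0.565 -1.161
v 2.998 -2.253 -2.211
v 4.087 -0.847 -1.095
v 3.349 -2.454 -2.301
v 4.438 -1.047 -1.184
v 3.685 -2.533 -2.528
v 4.774 -1.127 -1.412
v -1.548 -3.064 -3.266
v -1.096 -3.266 -3.869
v 0.048 -2.276 -2.334
v -1.267 -2.822 -3.952
v -1.545 -2.472 -3.773
v -1.824 -2.347 -3.4
v -1.998 -2.497 -2.976
v -2 -2.863 -2.663
v -1.829 -3.306 -2.58
v -1.551 -3.657 -2.759
v -1.272 -3.782 -3.132
v -1.098 -3.632 -3.556
v 1.333 -2.438 -3.936
v 1.653 -2.029 -4.256
v 1.807 -1.482 -2.244
v 1.361 -1.91 -4.241
v 1.061 -1.933 -4.145
v 0.834 -2.091 -3.992
v 0.741 -2.342 -3.824
v 0.807 -2.619 -3.686
v 1.013 -2.847 -3.616
v 1.306 -2.965 -3.631
v 1.605 -2.942 -3.727
v 1.832 -2.784 -3.88
v 1.925 -2.533 -4.048
v 1.86 -2.257 -4.185
f 1 12 6
f 1 6 2
f 1 2 8
f 1 8 11
f 1 11 12
f 2 6 10
f 6 12 5
f 12 11 3
f 11 8 7
f 8 2 9
f 4 10 5
f 4 5 3
f 4 3 7
f 4 7 9
f 4 9 10
f 5 10 6
f 3 5 12
f 7 3 11
f 9 7 8
f 10 9 2
f 14 13 17
f 14 17 15
f 15 17 18
f 15 18 16
f 17 13 19
f 17 19 18
f 18 19 20
f 18 20 16
f 19 13 21
f 19 21 20
f 20 21 22
f 20 22 16
f 21 13 23
f 21 23 22
f 22 23 24
f 22 24 16
f 23 13 25
f 23 25 24
f 24 25 26
f 24 26 16
f 25 13 27
f 25 27 26
f 26 27 28
f 26 28 16
f 27 13 29
f 27 29 28
f 28 29 30
f 28 30 16
f 29 13 31
f 29 31 30
f 30 31 32
f 30 32 16
f 31 13 33
f 31 33 32
f 32 33 34
f 32 34 16
f 33 13 35
f 33 35 34
f 34 35 36
f 34 36 16
f 35 13 37
f 35 37 36
f 36 37 38
f 36 38 16
f 37 13 39
f 37 39 38
f 38 39 40
f 38 40 16
f 39 13 41
f 39 41 40
f 40 41 42
f 40 42 16
f 41 13 14
f 41 14 42
f 42 14 15
f 42 15 16
f 44 43 46
f 44 46 45
f 46 43 47
f 46 47 45
f 47 43 48
f 47 48 45
f 48 43 49
f 48 49 45
f 49 43 50
f 49 50 45
f 50 43 51
f 50 51 45
f 51 43 52
f 51 52 45
f 52 43 53
f 52 53 45
f 53 43 54
f 53 54 45
f 54 43 44
f 54 44 45
f 56 55 58
f 56 58 57
f 58 55 59
f 58 59 57
f 59 55 60
f 59 60 57
f 60 55 61
f 60 61 57
f 61 55 62
f 61 62 57
f 62 55 63
f 62 63 57
f 63 55 64
f 63 64 57
f 64 55 65
f 64 65 57
f 65 55 66
f 65 66 57
f 66 55 67
f 66 67 57
f 67 55 68
f 67 68 57
f 68 55 56
f 68 56 57



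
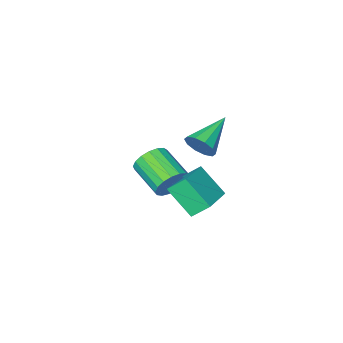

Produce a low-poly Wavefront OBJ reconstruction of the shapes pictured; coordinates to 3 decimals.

v -0.52 0.614 -1.896
v -0.189 0.361 -2.58
v -0.19 -1.187 -2.007
v -0.52 -0.934 -1.324
v 0.111 0.443 -2.357
v 0.111 -1.105 -1.785
v 0.268 0.564 -2.03
v 0.267 -0.983 -1.457
v 0.244 0.697 -1.671
v 0.243 -0.851 -1.099
v 0.045 0.81 -1.364
v 0.044 -0.737 -0.792
v -0.283 0.879 -1.179
v -0.284 -0.669 -0.607
v -0.666 0.887 -1.159
v -0.667 -0.661 -0.586
v -1.015 0.832 -1.307
v -1.015 -0.715 -0.734
v -1.25 0.727 -1.59
v -1.251 -0.82 -1.018
v -1.318 0.597 -1.944
v -1.319 -0.951 -1.371
v -1.203 0.47 -2.286
v -1.204 -1.078 -1.714
v -0.932 0.376 -2.539
v -0.933 -1.171 -1.967
v -0.566 0.337 -2.645
v -0.567 -1.211 -2.073
v -0.352 4.238 -0.082
v 0.018 3.211 0.976
v 0.962 5.105 0.301
v 1.332 4.079 1.359
v 0.148 3.761 -0.719
v 0.518 2.735 0.339
v 1.462 4.629 -0.336
v 1.832 3.602 0.722
v 0.372 3.624 2.477
v 0.714 3.305 2.971
v -1.132 3.136 3.203
v 0.645 3.701 3.095
v 0.472 4.067 2.983
v 0.261 4.264 2.678
v 0.093 4.217 2.296
v 0.031 3.943 1.983
v 0.099 3.547 1.859
v 0.272 3.181 1.971
v 0.483 2.984 2.277
v 0.652 3.031 2.658
f 2 1 5
f 2 5 3
f 3 5 6
f 3 6 4
f 5 1 7
f 5 7 6
f 6 7 8
f 6 8 4
f 7 1 9
f 7 9 8
f 8 9 10
f 8 10 4
f 9 1 11
f 9 11 10
f 10 11 12
f 10 12 4
f 11 1 13
f 11 13 12
f 12 13 14
f 12 14 4
f 13 1 15
f 13 15 14
f 14 15 16
f 14 16 4
f 15 1 17
f 15 17 16
f 16 17 18
f 16 18 4
f 17 1 19
f 17 19 18
f 18 19 20
f 18 20 4
f 19 1 21
f 19 21 20
f 20 21 22
f 20 22 4
f 21 1 23
f 21 23 22
f 22 23 24
f 22 24 4
f 23 1 25
f 23 25 24
f 24 25 26
f 24 26 4
f 25 1 27
f 25 27 26
f 26 27 28
f 26 28 4
f 27 1 2
f 27 2 28
f 28 2 3
f 28 3 4
f 30 32 29
f 33 30 29
f 29 32 31
f 31 33 29
f 30 36 32
f 34 30 33
f 34 36 30
f 32 36 31
f 35 33 31
f 31 36 35
f 35 34 33
f 36 34 35
f 38 37 40
f 38 40 39
f 40 37 41
f 40 41 39
f 41 37 42
f 41 42 39
f 42 37 43
f 42 43 39
f 43 37 44
f 43 44 39
f 44 37 45
f 44 45 39
f 45 37 46
f 45 46 39
f 46 37 47
f 46 47 39
f 47 37 48
f 47 48 39
f 48 37 38
f 48 38 39



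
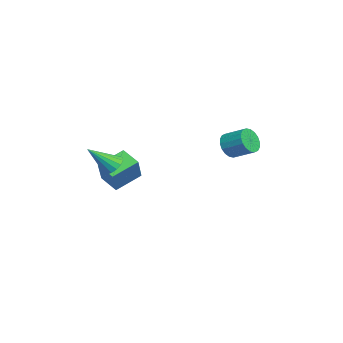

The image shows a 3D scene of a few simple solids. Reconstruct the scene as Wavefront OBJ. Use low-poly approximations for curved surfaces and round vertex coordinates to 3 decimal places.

v -3.158 -3.96 -4.632
v -4.031 -2.588 -3.861
v -2.32 -3.11 -5.196
v -3.193 -1.738 -4.425
v -2.027 -4.082 -3.135
v -2.9 -2.71 -2.364
v -1.189 -3.232 -3.699
v -2.062 -1.86 -2.928
v -1.149 3.12 -1.289
v -0.77 3.339 -2.029
v -0.172 4.458 -1.392
v -0.551 4.24 -0.651
v -1.104 3.527 -2.045
v -0.505 4.646 -1.408
v -1.446 3.634 -1.911
v -0.848 4.753 -1.274
v -1.73 3.639 -1.654
v -1.131 4.758 -1.017
v -1.898 3.542 -1.325
v -1.3 4.661 -0.688
v -1.918 3.361 -0.988
v -1.32 4.48 -0.351
v -1.786 3.132 -0.711
v -1.188 4.251 -0.074
v -1.528 2.902 -0.548
v -0.93 4.021 0.089
v -1.195 2.714 -0.532
v -0.596 3.833 0.105
v -0.852 2.607 -0.666
v -0.254 3.726 -0.029
v -0.569 2.602 -0.923
v 0.03 3.721 -0.286
v -0.4 2.699 -1.252
v 0.198 3.818 -0.615
v -0.38 2.88 -1.589
v 0.218 3.999 -0.952
v -0.512 3.109 -1.866
v 0.086 4.228 -1.229
v 3.081 -2.94 -1.1
v 3.773 -2.74 -1.097
v 3.459 -4.26 0.2
v 3.611 -2.529 -0.836
v 3.306 -2.429 -0.645
v 2.942 -2.465 -0.577
v 2.615 -2.629 -0.648
v 2.413 -2.876 -0.841
v 2.39 -3.14 -1.102
v 2.552 -3.351 -1.363
v 2.857 -3.451 -1.554
v 3.221 -3.415 -1.622
v 3.548 -3.251 -1.551
v 3.75 -3.004 -1.359
f 2 4 1
f 5 2 1
f 1 4 3
f 3 5 1
f 2 8 4
f 6 2 5
f 6 8 2
f 4 8 3
f 7 5 3
f 3 8 7
f 7 6 5
f 8 6 7
f 10 9 13
f 10 13 11
f 11 13 14
f 11 14 12
f 13 9 15
f 13 15 14
f 14 15 16
f 14 16 12
f 15 9 17
f 15 17 16
f 16 17 18
f 16 18 12
f 17 9 19
f 17 19 18
f 18 19 20
f 18 20 12
f 19 9 21
f 19 21 20
f 20 21 22
f 20 22 12
f 21 9 23
f 21 23 22
f 22 23 24
f 22 24 12
f 23 9 25
f 23 25 24
f 24 25 26
f 24 26 12
f 25 9 27
f 25 27 26
f 26 27 28
f 26 28 12
f 27 9 29
f 27 29 28
f 28 29 30
f 28 30 12
f 29 9 31
f 29 31 30
f 30 31 32
f 30 32 12
f 31 9 33
f 31 33 32
f 32 33 34
f 32 34 12
f 33 9 35
f 33 35 34
f 34 35 36
f 34 36 12
f 35 9 37
f 35 37 36
f 36 37 38
f 36 38 12
f 37 9 10
f 37 10 38
f 38 10 11
f 38 11 12
f 40 39 42
f 40 42 41
f 42 39 43
f 42 43 41
f 43 39 44
f 43 44 41
f 44 39 45
f 44 45 41
f 45 39 46
f 45 46 41
f 46 39 47
f 46 47 41
f 47 39 48
f 47 48 41
f 48 39 49
f 48 49 41
f 49 39 50
f 49 50 41
f 50 39 51
f 50 51 41
f 51 39 52
f 51 52 41
f 52 39 40
f 52 40 41



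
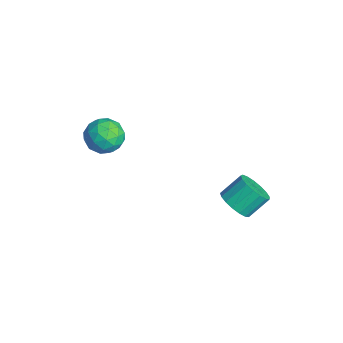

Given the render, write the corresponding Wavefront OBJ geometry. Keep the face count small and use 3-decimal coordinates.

v -1.804 -2.4 2.449
v -1.165 -3.053 2.766
v -2.955 -3.447 2.614
v -2.316 -4.1 2.931
v -2.532 -3.33 3.476
v -1.82 -2.683 3.374
v -2.3 -3.817 2.006
v -1.588 -3.17 1.904
v -1.471 -3.929 2.492
v -1.614 -3.628 3.401
v -2.506 -2.872 1.979
v -2.649 -2.571 2.888
v -1.383 -2.635 2.593
v -2.737 -3.865 2.787
v -2.864 -3.413 3.107
v -2.488 -3.797 3.294
v -1.768 -2.417 2.95
v -1.393 -2.801 3.136
v -2.196 -2.964 3.554
v -2.727 -3.699 2.244
v -2.352 -4.083 2.43
v -1.632 -2.703 2.086
v -1.256 -3.087 2.273
v -1.924 -3.536 1.826
v -1.188 -3.533 2.619
v -1.864 -4.149 2.716
v -1.855 -3.982 2.172
v -1.437 -3.602 2.112
v -1.272 -3.356 3.152
v -1.949 -3.972 3.249
v -2.075 -3.519 3.57
v -1.657 -3.139 3.51
v -1.452 -3.871 2.992
v -2.171 -2.528 2.131
v -2.848 -3.144 2.228
v -2.463 -3.361 1.87
v -2.045 -2.981 1.81
v -2.256 -2.351 2.664
v -2.932 -2.967 2.761
v -2.683 -2.898 3.268
v -2.265 -2.518 3.208
v -2.668 -2.629 2.388
v 1.448 1.538 -0.273
v 2.08 1.206 0.206
v 1.945 2.17 1.052
v 1.312 2.502 0.573
v 2.275 1.46 -0.052
v 2.14 2.425 0.794
v 2.281 1.732 -0.361
v 2.145 2.697 0.485
v 2.096 1.96 -0.65
v 1.96 2.924 0.196
v 1.762 2.091 -0.852
v 1.626 3.055 -0.006
v 1.356 2.095 -0.922
v 1.221 3.059 -0.076
v 0.971 1.971 -0.843
v 0.836 2.935 0.003
v 0.696 1.749 -0.634
v 0.56 2.713 0.213
v 0.593 1.478 -0.341
v 0.457 2.442 0.505
v 0.685 1.221 -0.034
v 0.55 2.185 0.813
v 0.952 1.036 0.219
v 0.817 2 1.066
v 1.333 0.967 0.359
v 1.198 1.931 1.206
v 1.74 1.028 0.355
v 1.605 1.992 1.201
f 1 38 17
f 38 12 41
f 17 41 6
f 38 41 17
f 1 17 13
f 17 6 18
f 13 18 2
f 17 18 13
f 1 13 22
f 13 2 23
f 22 23 8
f 13 23 22
f 1 22 34
f 22 8 37
f 34 37 11
f 22 37 34
f 1 34 38
f 34 11 42
f 38 42 12
f 34 42 38
f 2 18 29
f 18 6 32
f 29 32 10
f 18 32 29
f 6 41 19
f 41 12 40
f 19 40 5
f 41 40 19
f 12 42 39
f 42 11 35
f 39 35 3
f 42 35 39
f 11 37 36
f 37 8 24
f 36 24 7
f 37 24 36
f 8 23 28
f 23 2 25
f 28 25 9
f 23 25 28
f 4 30 16
f 30 10 31
f 16 31 5
f 30 31 16
f 4 16 14
f 16 5 15
f 14 15 3
f 16 15 14
f 4 14 21
f 14 3 20
f 21 20 7
f 14 20 21
f 4 21 26
f 21 7 27
f 26 27 9
f 21 27 26
f 4 26 30
f 26 9 33
f 30 33 10
f 26 33 30
f 5 31 19
f 31 10 32
f 19 32 6
f 31 32 19
f 3 15 39
f 15 5 40
f 39 40 12
f 15 40 39
f 7 20 36
f 20 3 35
f 36 35 11
f 20 35 36
f 9 27 28
f 27 7 24
f 28 24 8
f 27 24 28
f 10 33 29
f 33 9 25
f 29 25 2
f 33 25 29
f 44 43 47
f 44 47 45
f 45 47 48
f 45 48 46
f 47 43 49
f 47 49 48
f 48 49 50
f 48 50 46
f 49 43 51
f 49 51 50
f 50 51 52
f 50 52 46
f 51 43 53
f 51 53 52
f 52 53 54
f 52 54 46
f 53 43 55
f 53 55 54
f 54 55 56
f 54 56 46
f 55 43 57
f 55 57 56
f 56 57 58
f 56 58 46
f 57 43 59
f 57 59 58
f 58 59 60
f 58 60 46
f 59 43 61
f 59 61 60
f 60 61 62
f 60 62 46
f 61 43 63
f 61 63 62
f 62 63 64
f 62 64 46
f 63 43 65
f 63 65 64
f 64 65 66
f 64 66 46
f 65 43 67
f 65 67 66
f 66 67 68
f 66 68 46
f 67 43 69
f 67 69 68
f 68 69 70
f 68 70 46
f 69 43 44
f 69 44 70
f 70 44 45
f 70 45 46



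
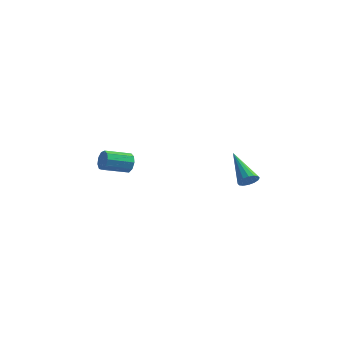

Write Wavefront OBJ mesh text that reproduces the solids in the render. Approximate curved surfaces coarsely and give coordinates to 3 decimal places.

v 4.486 -1.498 -0.722
v 4.694 -1.819 -0.299
v 3.034 -0.722 0.582
v 4.844 -1.566 -0.283
v 4.898 -1.294 -0.385
v 4.842 -1.077 -0.576
v 4.69 -0.973 -0.807
v 4.484 -1.009 -1.015
v 4.278 -1.177 -1.144
v 4.128 -1.43 -1.16
v 4.074 -1.702 -1.059
v 4.13 -1.919 -0.867
v 4.282 -2.023 -0.637
v 4.488 -1.987 -0.429
v -2.069 -2.458 -0.704
v -1.746 -2.489 -0.164
v -2.508 -3.673 0.224
v -2.831 -3.642 -0.316
v -2.097 -2.246 -0.112
v -2.859 -3.429 0.277
v -2.436 -2.102 -0.336
v -3.198 -3.285 0.052
v -2.602 -2.124 -0.733
v -3.364 -3.308 -0.345
v -2.52 -2.303 -1.116
v -3.282 -3.487 -0.728
v -2.226 -2.555 -1.307
v -2.988 -3.738 -0.918
v -1.859 -2.761 -1.215
v -2.621 -3.945 -0.827
v -1.59 -2.826 -0.885
v -2.352 -4.009 -0.496
v -1.545 -2.719 -0.47
v -2.307 -3.902 -0.081
f 2 1 4
f 2 4 3
f 4 1 5
f 4 5 3
f 5 1 6
f 5 6 3
f 6 1 7
f 6 7 3
f 7 1 8
f 7 8 3
f 8 1 9
f 8 9 3
f 9 1 10
f 9 10 3
f 10 1 11
f 10 11 3
f 11 1 12
f 11 12 3
f 12 1 13
f 12 13 3
f 13 1 14
f 13 14 3
f 14 1 2
f 14 2 3
f 16 15 19
f 16 19 17
f 17 19 20
f 17 20 18
f 19 15 21
f 19 21 20
f 20 21 22
f 20 22 18
f 21 15 23
f 21 23 22
f 22 23 24
f 22 24 18
f 23 15 25
f 23 25 24
f 24 25 26
f 24 26 18
f 25 15 27
f 25 27 26
f 26 27 28
f 26 28 18
f 27 15 29
f 27 29 28
f 28 29 30
f 28 30 18
f 29 15 31
f 29 31 30
f 30 31 32
f 30 32 18
f 31 15 33
f 31 33 32
f 32 33 34
f 32 34 18
f 33 15 16
f 33 16 34
f 34 16 17
f 34 17 18



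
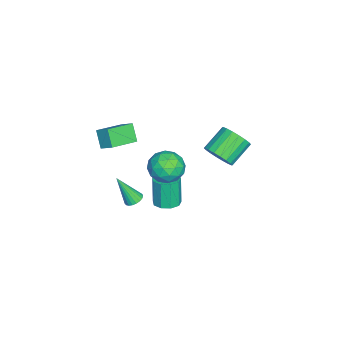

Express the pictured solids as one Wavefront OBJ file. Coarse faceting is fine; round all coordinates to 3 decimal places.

v -1.416 -0.804 -4.573
v -0.617 -0.96 -4.411
v -1.005 -1.072 -2.606
v -1.804 -0.916 -2.767
v -0.713 -0.4 -4.397
v -1.1 -0.513 -2.591
v -1.137 -0.03 -4.465
v -1.524 -0.142 -2.659
v -1.692 -0.021 -4.583
v -2.08 -0.134 -2.778
v -2.118 -0.379 -4.697
v -2.506 -0.491 -2.891
v -2.216 -0.935 -4.752
v -2.603 -1.048 -2.947
v -1.939 -1.43 -4.724
v -2.327 -1.543 -2.918
v -1.418 -1.632 -4.625
v -1.805 -1.745 -2.819
v -0.896 -1.446 -4.501
v -1.283 -1.559 -2.696
v 1.513 2.731 2.862
v 2.049 2.613 3.638
v 0.863 3.371 4.573
v 0.327 3.489 3.798
v 2.175 2.989 3.493
v 0.989 3.747 4.428
v 2.17 3.315 3.223
v 0.984 4.073 4.158
v 2.035 3.524 2.882
v 0.849 4.282 3.817
v 1.797 3.577 2.536
v 0.611 4.335 3.472
v 1.502 3.462 2.256
v 0.316 4.22 3.191
v 1.21 3.202 2.095
v 0.023 3.96 3.031
v 0.977 2.849 2.087
v -0.209 3.607 3.022
v 0.851 2.473 2.232
v -0.335 3.231 3.167
v 0.856 2.147 2.502
v -0.33 2.905 3.437
v 0.991 1.938 2.843
v -0.195 2.696 3.778
v 1.229 1.885 3.188
v 0.043 2.643 4.124
v 1.524 2 3.469
v 0.338 2.758 4.404
v 1.817 2.26 3.629
v 0.63 3.018 4.565
v -1.38 -1.009 -0.539
v -0.918 -0.233 -1.244
v 0.138 -0.947 0.524
v 0.6 -0.171 -0.181
v -0.3 0.111 0.47
v -1.238 0.072 -0.187
v 0.458 -1.252 -0.533
v -0.48 -1.291 -1.19
v 0.218 -0.383 -1.241
v -0.25 0.459 -0.621
v -0.53 -1.639 -0.099
v -0.998 -0.797 0.521
v -1.283 -0.626 -0.985
v 0.503 -0.554 0.265
v -0.026 -0.388 0.648
v 0.245 0.068 0.233
v -1.471 -0.447 -0.363
v -1.199 0.009 -0.778
v -0.835 0.211 0.23
v 0.419 -1.189 0.058
v 0.691 -0.733 -0.357
v -1.025 -1.248 -0.953
v -0.754 -0.792 -1.368
v 0.055 -1.391 -0.95
v -0.343 -0.259 -1.397
v 0.549 -0.222 -0.773
v 0.466 -0.858 -0.98
v -0.086 -0.88 -1.366
v -0.619 0.237 -1.033
v 0.274 0.273 -0.408
v -0.255 0.438 -0.025
v -0.807 0.416 -0.411
v 0.049 0.148 -1.031
v -1.054 -1.453 -0.312
v -0.161 -1.417 0.313
v 0.027 -1.596 -0.309
v -0.525 -1.618 -0.695
v -1.329 -0.958 0.053
v -0.437 -0.921 0.677
v -0.694 -0.3 0.646
v -1.246 -0.322 0.26
v -0.829 -1.328 0.311
v 1.354 -2.035 -2.019
v 1.929 -1.958 -2.001
v 1.426 -2.985 -0.261
v 1.848 -1.759 -1.89
v 1.682 -1.608 -1.802
v 1.459 -1.531 -1.751
v 1.218 -1.541 -1.747
v 1.001 -1.636 -1.789
v 0.844 -1.8 -1.871
v 0.776 -2.005 -1.979
v 0.808 -2.215 -2.094
v 0.934 -2.393 -2.196
v 1.133 -2.51 -2.267
v 1.37 -2.544 -2.295
v 1.604 -2.491 -2.276
v 1.795 -2.358 -2.212
v 1.91 -2.17 -2.115
v 0.556 -4.313 2.944
v 0.93 -3.568 3.496
v -0.855 -3.262 2.48
v -0.482 -2.517 3.033
v 1.182 -3.903 1.967
v 1.555 -3.158 2.52
v -0.23 -2.852 1.504
v 0.144 -2.107 2.056
f 2 1 5
f 2 5 3
f 3 5 6
f 3 6 4
f 5 1 7
f 5 7 6
f 6 7 8
f 6 8 4
f 7 1 9
f 7 9 8
f 8 9 10
f 8 10 4
f 9 1 11
f 9 11 10
f 10 11 12
f 10 12 4
f 11 1 13
f 11 13 12
f 12 13 14
f 12 14 4
f 13 1 15
f 13 15 14
f 14 15 16
f 14 16 4
f 15 1 17
f 15 17 16
f 16 17 18
f 16 18 4
f 17 1 19
f 17 19 18
f 18 19 20
f 18 20 4
f 19 1 2
f 19 2 20
f 20 2 3
f 20 3 4
f 22 21 25
f 22 25 23
f 23 25 26
f 23 26 24
f 25 21 27
f 25 27 26
f 26 27 28
f 26 28 24
f 27 21 29
f 27 29 28
f 28 29 30
f 28 30 24
f 29 21 31
f 29 31 30
f 30 31 32
f 30 32 24
f 31 21 33
f 31 33 32
f 32 33 34
f 32 34 24
f 33 21 35
f 33 35 34
f 34 35 36
f 34 36 24
f 35 21 37
f 35 37 36
f 36 37 38
f 36 38 24
f 37 21 39
f 37 39 38
f 38 39 40
f 38 40 24
f 39 21 41
f 39 41 40
f 40 41 42
f 40 42 24
f 41 21 43
f 41 43 42
f 42 43 44
f 42 44 24
f 43 21 45
f 43 45 44
f 44 45 46
f 44 46 24
f 45 21 47
f 45 47 46
f 46 47 48
f 46 48 24
f 47 21 49
f 47 49 48
f 48 49 50
f 48 50 24
f 49 21 22
f 49 22 50
f 50 22 23
f 50 23 24
f 51 88 67
f 88 62 91
f 67 91 56
f 88 91 67
f 51 67 63
f 67 56 68
f 63 68 52
f 67 68 63
f 51 63 72
f 63 52 73
f 72 73 58
f 63 73 72
f 51 72 84
f 72 58 87
f 84 87 61
f 72 87 84
f 51 84 88
f 84 61 92
f 88 92 62
f 84 92 88
f 52 68 79
f 68 56 82
f 79 82 60
f 68 82 79
f 56 91 69
f 91 62 90
f 69 90 55
f 91 90 69
f 62 92 89
f 92 61 85
f 89 85 53
f 92 85 89
f 61 87 86
f 87 58 74
f 86 74 57
f 87 74 86
f 58 73 78
f 73 52 75
f 78 75 59
f 73 75 78
f 54 80 66
f 80 60 81
f 66 81 55
f 80 81 66
f 54 66 64
f 66 55 65
f 64 65 53
f 66 65 64
f 54 64 71
f 64 53 70
f 71 70 57
f 64 70 71
f 54 71 76
f 71 57 77
f 76 77 59
f 71 77 76
f 54 76 80
f 76 59 83
f 80 83 60
f 76 83 80
f 55 81 69
f 81 60 82
f 69 82 56
f 81 82 69
f 53 65 89
f 65 55 90
f 89 90 62
f 65 90 89
f 57 70 86
f 70 53 85
f 86 85 61
f 70 85 86
f 59 77 78
f 77 57 74
f 78 74 58
f 77 74 78
f 60 83 79
f 83 59 75
f 79 75 52
f 83 75 79
f 94 93 96
f 94 96 95
f 96 93 97
f 96 97 95
f 97 93 98
f 97 98 95
f 98 93 99
f 98 99 95
f 99 93 100
f 99 100 95
f 100 93 101
f 100 101 95
f 101 93 102
f 101 102 95
f 102 93 103
f 102 103 95
f 103 93 104
f 103 104 95
f 104 93 105
f 104 105 95
f 105 93 106
f 105 106 95
f 106 93 107
f 106 107 95
f 107 93 108
f 107 108 95
f 108 93 109
f 108 109 95
f 109 93 94
f 109 94 95
f 111 113 110
f 114 111 110
f 110 113 112
f 112 114 110
f 111 117 113
f 115 111 114
f 115 117 111
f 113 117 112
f 116 114 112
f 112 117 116
f 116 115 114
f 117 115 116



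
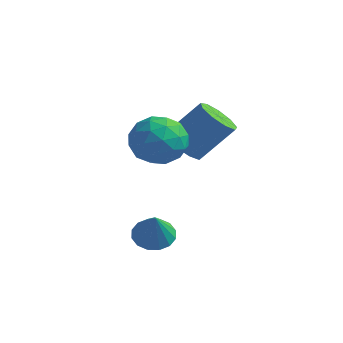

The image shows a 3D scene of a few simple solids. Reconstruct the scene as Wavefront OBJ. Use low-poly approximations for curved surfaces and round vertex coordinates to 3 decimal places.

v 1.174 0.16 -4.324
v 1.806 0.117 -4.597
v 1.626 -0.38 -3.196
v 1.795 0.438 -4.44
v 1.618 0.684 -4.251
v 1.321 0.789 -4.082
v 0.985 0.726 -3.978
v 0.7 0.511 -3.967
v 0.542 0.202 -4.051
v 0.553 -0.118 -4.209
v 0.731 -0.364 -4.397
v 1.027 -0.469 -4.566
v 1.363 -0.406 -4.671
v 1.648 -0.192 -4.682
v 0.022 3.281 -2.119
v 0.459 3.665 -2.64
v 1.274 4.444 -1.381
v 0.838 4.059 -0.861
v 0.018 3.945 -2.528
v 0.834 4.724 -1.269
v -0.42 3.914 -2.225
v 0.396 4.693 -0.966
v -0.651 3.587 -1.873
v 0.164 4.366 -0.614
v -0.567 3.117 -1.636
v 0.248 3.895 -0.377
v -0.208 2.723 -1.625
v 0.608 3.501 -0.366
v 0.26 2.59 -1.846
v 1.075 3.369 -0.587
v 0.616 2.78 -2.194
v 1.431 3.559 -0.935
v 0.694 3.205 -2.508
v 1.51 3.983 -1.249
v -0.492 1.9 -1.048
v 0.195 2.135 -1.735
v 0.545 0.865 -0.365
v 1.232 1.1 -1.052
v 0.966 1.771 -0.362
v 0.325 2.411 -0.784
v 0.415 0.589 -1.316
v -0.226 1.229 -1.738
v 0.755 1.324 -1.901
v 1.096 2.055 -1.311
v -0.356 0.945 -0.789
v -0.015 1.676 -0.199
v -0.239 2.108 -1.451
v 0.979 0.892 -0.649
v 0.823 1.286 -0.243
v 1.227 1.424 -0.647
v -0.163 2.271 -0.892
v 0.241 2.408 -1.296
v 0.694 2.195 -0.489
v 0.499 0.592 -0.804
v 0.903 0.729 -1.208
v -0.487 1.576 -1.453
v -0.083 1.714 -1.857
v 0.046 0.805 -1.611
v 0.493 1.77 -1.952
v 1.103 1.161 -1.551
v 0.623 0.861 -1.706
v 0.246 1.237 -1.955
v 0.694 2.199 -1.606
v 1.303 1.591 -1.204
v 1.147 1.985 -0.799
v 0.77 2.362 -1.047
v 1.023 1.723 -1.703
v -0.563 1.409 -0.896
v 0.046 0.801 -0.494
v -0.03 0.638 -1.053
v -0.407 1.015 -1.301
v -0.363 1.839 -0.549
v 0.247 1.23 -0.148
v 0.494 1.763 -0.145
v 0.117 2.139 -0.394
v -0.283 1.277 -0.397
f 2 1 4
f 2 4 3
f 4 1 5
f 4 5 3
f 5 1 6
f 5 6 3
f 6 1 7
f 6 7 3
f 7 1 8
f 7 8 3
f 8 1 9
f 8 9 3
f 9 1 10
f 9 10 3
f 10 1 11
f 10 11 3
f 11 1 12
f 11 12 3
f 12 1 13
f 12 13 3
f 13 1 14
f 13 14 3
f 14 1 2
f 14 2 3
f 16 15 19
f 16 19 17
f 17 19 20
f 17 20 18
f 19 15 21
f 19 21 20
f 20 21 22
f 20 22 18
f 21 15 23
f 21 23 22
f 22 23 24
f 22 24 18
f 23 15 25
f 23 25 24
f 24 25 26
f 24 26 18
f 25 15 27
f 25 27 26
f 26 27 28
f 26 28 18
f 27 15 29
f 27 29 28
f 28 29 30
f 28 30 18
f 29 15 31
f 29 31 30
f 30 31 32
f 30 32 18
f 31 15 33
f 31 33 32
f 32 33 34
f 32 34 18
f 33 15 16
f 33 16 34
f 34 16 17
f 34 17 18
f 35 72 51
f 72 46 75
f 51 75 40
f 72 75 51
f 35 51 47
f 51 40 52
f 47 52 36
f 51 52 47
f 35 47 56
f 47 36 57
f 56 57 42
f 47 57 56
f 35 56 68
f 56 42 71
f 68 71 45
f 56 71 68
f 35 68 72
f 68 45 76
f 72 76 46
f 68 76 72
f 36 52 63
f 52 40 66
f 63 66 44
f 52 66 63
f 40 75 53
f 75 46 74
f 53 74 39
f 75 74 53
f 46 76 73
f 76 45 69
f 73 69 37
f 76 69 73
f 45 71 70
f 71 42 58
f 70 58 41
f 71 58 70
f 42 57 62
f 57 36 59
f 62 59 43
f 57 59 62
f 38 64 50
f 64 44 65
f 50 65 39
f 64 65 50
f 38 50 48
f 50 39 49
f 48 49 37
f 50 49 48
f 38 48 55
f 48 37 54
f 55 54 41
f 48 54 55
f 38 55 60
f 55 41 61
f 60 61 43
f 55 61 60
f 38 60 64
f 60 43 67
f 64 67 44
f 60 67 64
f 39 65 53
f 65 44 66
f 53 66 40
f 65 66 53
f 37 49 73
f 49 39 74
f 73 74 46
f 49 74 73
f 41 54 70
f 54 37 69
f 70 69 45
f 54 69 70
f 43 61 62
f 61 41 58
f 62 58 42
f 61 58 62
f 44 67 63
f 67 43 59
f 63 59 36
f 67 59 63



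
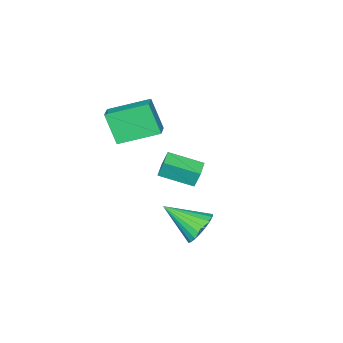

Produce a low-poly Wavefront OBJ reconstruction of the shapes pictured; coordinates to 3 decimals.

v 2.162 2.18 -1.297
v 2.517 2.707 -0.703
v 2.718 0.66 -0.283
v 2.18 2.667 -0.577
v 1.84 2.544 -0.575
v 1.556 2.358 -0.698
v 1.376 2.14 -0.925
v 1.332 1.93 -1.216
v 1.432 1.763 -1.521
v 1.658 1.668 -1.788
v 1.97 1.662 -1.969
v 2.316 1.745 -2.034
v 2.636 1.903 -1.972
v 2.873 2.109 -1.793
v 2.987 2.328 -1.528
v 2.959 2.521 -1.224
v 2.793 2.655 -0.932
v -2.388 -3.471 -3.018
v -2.463 -3.176 -2.066
v -3.154 -1.996 -3.535
v -3.228 -1.701 -2.582
v -1.592 -3.079 -3.078
v -1.666 -2.784 -2.125
v -2.357 -1.604 -3.594
v -2.432 -1.309 -2.642
v -0.938 -2.205 1.03
v -1.059 -2.985 2.524
v -0.228 -1.769 1.315
v -0.349 -2.548 2.809
v 0.249 -3.692 0.351
v 0.128 -4.471 1.845
v 0.959 -3.255 0.636
v 0.838 -4.035 2.13
f 2 1 4
f 2 4 3
f 4 1 5
f 4 5 3
f 5 1 6
f 5 6 3
f 6 1 7
f 6 7 3
f 7 1 8
f 7 8 3
f 8 1 9
f 8 9 3
f 9 1 10
f 9 10 3
f 10 1 11
f 10 11 3
f 11 1 12
f 11 12 3
f 12 1 13
f 12 13 3
f 13 1 14
f 13 14 3
f 14 1 15
f 14 15 3
f 15 1 16
f 15 16 3
f 16 1 17
f 16 17 3
f 17 1 2
f 17 2 3
f 19 21 18
f 22 19 18
f 18 21 20
f 20 22 18
f 19 25 21
f 23 19 22
f 23 25 19
f 21 25 20
f 24 22 20
f 20 25 24
f 24 23 22
f 25 23 24
f 27 29 26
f 30 27 26
f 26 29 28
f 28 30 26
f 27 33 29
f 31 27 30
f 31 33 27
f 29 33 28
f 32 30 28
f 28 33 32
f 32 31 30
f 33 31 32



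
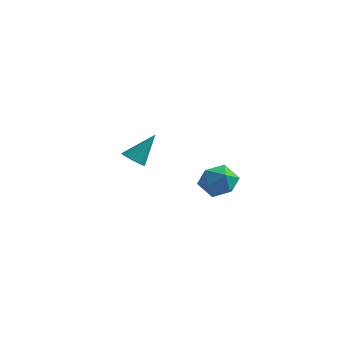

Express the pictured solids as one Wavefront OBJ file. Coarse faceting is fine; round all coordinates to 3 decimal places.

v -3.704 1.662 -3.633
v -3.031 1.25 -3.659
v -2.956 2.778 -1.967
v -2.991 1.689 -3.971
v -3.284 2.116 -4.125
v -3.774 2.33 -4.049
v -4.232 2.232 -3.778
v -4.442 1.868 -3.439
v -4.307 1.407 -3.191
v -3.89 1.066 -3.15
v -3.386 1.003 -3.335
v 2.522 -1.265 -1.962
v 3.516 -1.234 -1.371
v 3.364 -2.226 -3.329
v 4.358 -2.195 -2.738
v 3.473 -2.83 -2.348
v 2.952 -2.235 -1.503
v 3.928 -1.225 -3.197
v 3.407 -0.63 -2.352
v 4.385 -1.209 -2.134
v 4.104 -2.201 -1.61
v 2.776 -1.259 -3.09
v 2.495 -2.251 -2.566
f 2 1 4
f 2 4 3
f 4 1 5
f 4 5 3
f 5 1 6
f 5 6 3
f 6 1 7
f 6 7 3
f 7 1 8
f 7 8 3
f 8 1 9
f 8 9 3
f 9 1 10
f 9 10 3
f 10 1 11
f 10 11 3
f 11 1 2
f 11 2 3
f 12 23 17
f 12 17 13
f 12 13 19
f 12 19 22
f 12 22 23
f 13 17 21
f 17 23 16
f 23 22 14
f 22 19 18
f 19 13 20
f 15 21 16
f 15 16 14
f 15 14 18
f 15 18 20
f 15 20 21
f 16 21 17
f 14 16 23
f 18 14 22
f 20 18 19
f 21 20 13



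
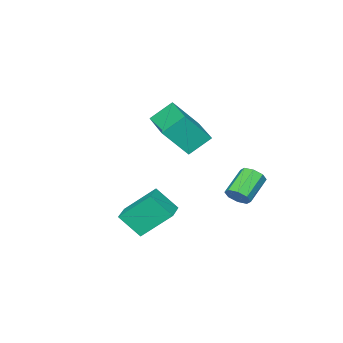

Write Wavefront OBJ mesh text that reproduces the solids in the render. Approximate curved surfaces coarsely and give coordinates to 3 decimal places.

v -2.215 -0.416 -1.683
v -3.001 0.098 -0.889
v -1.089 1.261 -1.654
v -1.875 1.775 -0.86
v -1.325 -1.035 -0.4
v -2.111 -0.521 0.394
v -0.199 0.642 -0.371
v -0.985 1.156 0.423
v 1.469 1.357 -4.759
v 1.853 0.557 -3.837
v 0.726 2.345 -3.593
v 1.11 1.545 -2.67
v 2.41 1.935 -4.65
v 2.794 1.135 -3.727
v 1.667 2.923 -3.483
v 2.051 2.123 -2.561
v -2.277 2.787 -3.945
v -1.951 2.582 -3.511
v -3.097 2.427 -2.722
v -3.423 2.633 -3.155
v -1.998 3.023 -3.494
v -3.144 2.868 -2.705
v -2.209 3.326 -3.741
v -3.355 3.171 -2.951
v -2.46 3.313 -4.107
v -3.606 3.159 -3.318
v -2.603 2.993 -4.378
v -3.749 2.838 -3.589
v -2.556 2.552 -4.395
v -3.702 2.397 -3.606
v -2.345 2.249 -4.149
v -3.491 2.094 -3.359
v -2.094 2.261 -3.782
v -3.24 2.107 -2.993
f 2 4 1
f 5 2 1
f 1 4 3
f 3 5 1
f 2 8 4
f 6 2 5
f 6 8 2
f 4 8 3
f 7 5 3
f 3 8 7
f 7 6 5
f 8 6 7
f 10 12 9
f 13 10 9
f 9 12 11
f 11 13 9
f 10 16 12
f 14 10 13
f 14 16 10
f 12 16 11
f 15 13 11
f 11 16 15
f 15 14 13
f 16 14 15
f 18 17 21
f 18 21 19
f 19 21 22
f 19 22 20
f 21 17 23
f 21 23 22
f 22 23 24
f 22 24 20
f 23 17 25
f 23 25 24
f 24 25 26
f 24 26 20
f 25 17 27
f 25 27 26
f 26 27 28
f 26 28 20
f 27 17 29
f 27 29 28
f 28 29 30
f 28 30 20
f 29 17 31
f 29 31 30
f 30 31 32
f 30 32 20
f 31 17 33
f 31 33 32
f 32 33 34
f 32 34 20
f 33 17 18
f 33 18 34
f 34 18 19
f 34 19 20



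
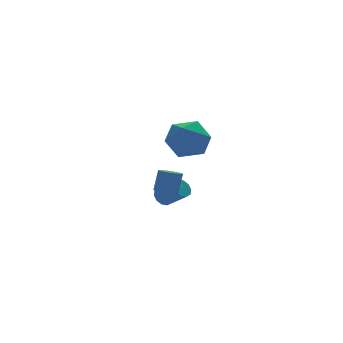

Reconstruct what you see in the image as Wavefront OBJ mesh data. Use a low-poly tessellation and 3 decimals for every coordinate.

v 0.575 -1.918 3.846
v 1.263 -1.083 3.354
v 2.137 -2.957 4.266
v 2.825 -2.122 3.774
v 2.251 -1.896 4.789
v 1.285 -1.254 4.53
v 2.115 -2.786 3.09
v 1.149 -2.144 2.831
v 2.214 -1.619 2.887
v 2.298 -1.07 3.937
v 1.102 -2.97 3.683
v 1.186 -2.421 4.733
v 3.598 4.321 -2.637
v 3.958 4.142 -3.069
v 4.502 3.121 -2.195
v 4.142 3.299 -1.763
v 4.131 4.399 -2.877
v 4.675 3.378 -2.003
v 4.101 4.626 -2.593
v 4.645 3.605 -1.719
v 3.879 4.736 -2.326
v 4.422 3.715 -1.452
v 3.549 4.688 -2.178
v 4.093 3.667 -1.304
v 3.238 4.499 -2.205
v 3.782 3.478 -1.331
v 3.065 4.242 -2.397
v 3.609 3.221 -1.523
v 3.095 4.015 -2.681
v 3.639 2.994 -1.807
v 3.318 3.905 -2.948
v 3.861 2.884 -2.074
v 3.647 3.953 -3.096
v 4.191 2.932 -2.222
v 1.025 -1.124 0.286
v 1.547 -1.346 0.163
v 1.897 -1.138 1.271
v 1.375 -0.916 1.394
v 1.565 -1.026 0.097
v 1.915 -0.818 1.205
v 1.411 -0.738 0.092
v 1.761 -0.53 1.199
v 1.135 -0.572 0.148
v 1.485 -0.364 1.255
v 0.824 -0.581 0.248
v 1.174 -0.373 1.355
v 0.577 -0.763 0.36
v 0.927 -0.555 1.468
v 0.472 -1.059 0.449
v 0.822 -0.851 1.556
v 0.543 -1.376 0.486
v 0.893 -1.168 1.594
v 0.766 -1.613 0.46
v 1.116 -1.405 1.567
v 1.072 -1.695 0.379
v 1.422 -1.487 1.486
v 1.363 -1.595 0.268
v 1.713 -1.387 1.375
f 1 12 6
f 1 6 2
f 1 2 8
f 1 8 11
f 1 11 12
f 2 6 10
f 6 12 5
f 12 11 3
f 11 8 7
f 8 2 9
f 4 10 5
f 4 5 3
f 4 3 7
f 4 7 9
f 4 9 10
f 5 10 6
f 3 5 12
f 7 3 11
f 9 7 8
f 10 9 2
f 14 13 17
f 14 17 15
f 15 17 18
f 15 18 16
f 17 13 19
f 17 19 18
f 18 19 20
f 18 20 16
f 19 13 21
f 19 21 20
f 20 21 22
f 20 22 16
f 21 13 23
f 21 23 22
f 22 23 24
f 22 24 16
f 23 13 25
f 23 25 24
f 24 25 26
f 24 26 16
f 25 13 27
f 25 27 26
f 26 27 28
f 26 28 16
f 27 13 29
f 27 29 28
f 28 29 30
f 28 30 16
f 29 13 31
f 29 31 30
f 30 31 32
f 30 32 16
f 31 13 33
f 31 33 32
f 32 33 34
f 32 34 16
f 33 13 14
f 33 14 34
f 34 14 15
f 34 15 16
f 36 35 39
f 36 39 37
f 37 39 40
f 37 40 38
f 39 35 41
f 39 41 40
f 40 41 42
f 40 42 38
f 41 35 43
f 41 43 42
f 42 43 44
f 42 44 38
f 43 35 45
f 43 45 44
f 44 45 46
f 44 46 38
f 45 35 47
f 45 47 46
f 46 47 48
f 46 48 38
f 47 35 49
f 47 49 48
f 48 49 50
f 48 50 38
f 49 35 51
f 49 51 50
f 50 51 52
f 50 52 38
f 51 35 53
f 51 53 52
f 52 53 54
f 52 54 38
f 53 35 55
f 53 55 54
f 54 55 56
f 54 56 38
f 55 35 57
f 55 57 56
f 56 57 58
f 56 58 38
f 57 35 36
f 57 36 58
f 58 36 37
f 58 37 38

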